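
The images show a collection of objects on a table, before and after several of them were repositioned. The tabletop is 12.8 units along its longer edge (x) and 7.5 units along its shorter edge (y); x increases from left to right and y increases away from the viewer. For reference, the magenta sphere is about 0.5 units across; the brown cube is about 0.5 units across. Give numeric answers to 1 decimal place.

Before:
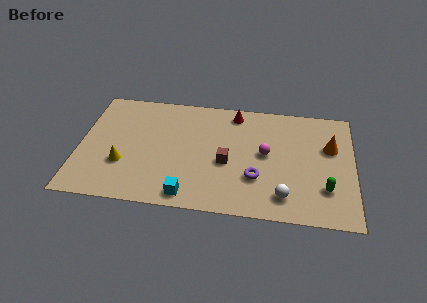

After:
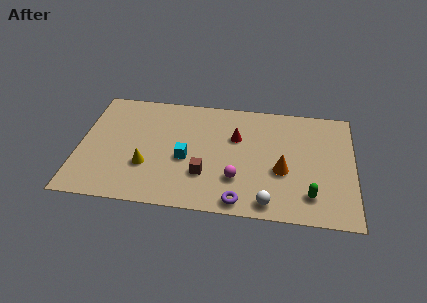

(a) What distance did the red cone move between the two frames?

1.6

From (7.2, 6.5) to (7.3, 4.9), the red cone covered √(0.1² + 1.6²) ≈ 1.6 units.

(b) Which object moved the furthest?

the orange cone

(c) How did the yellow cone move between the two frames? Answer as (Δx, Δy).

(1.1, 0.0)

The yellow cone was at about (2.1, 2.5) and moved to about (3.2, 2.5).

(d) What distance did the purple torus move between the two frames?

1.7

The purple torus moved from about (8.3, 2.4) to (7.6, 0.8), a distance of √(0.7² + 1.6²) ≈ 1.7.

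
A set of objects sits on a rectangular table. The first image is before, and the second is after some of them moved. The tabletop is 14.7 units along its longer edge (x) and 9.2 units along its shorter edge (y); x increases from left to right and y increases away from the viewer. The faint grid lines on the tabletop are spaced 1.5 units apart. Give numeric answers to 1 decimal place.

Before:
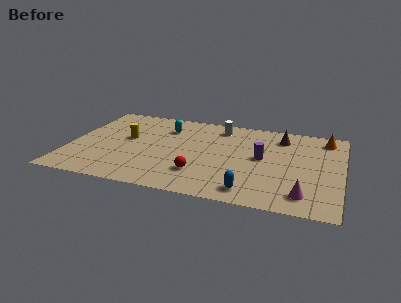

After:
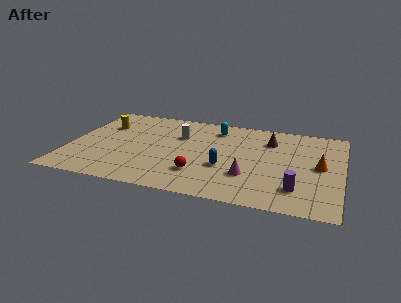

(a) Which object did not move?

the red sphere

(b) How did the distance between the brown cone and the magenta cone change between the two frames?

-1.8

Before: roughly 6.0 units apart; after: 4.2. That's 1.8 units closer together.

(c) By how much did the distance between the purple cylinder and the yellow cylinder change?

+4.2

They were about 7.4 units apart before and 11.6 after — 4.2 units further apart.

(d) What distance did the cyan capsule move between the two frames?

2.8

The cyan capsule moved from about (5.0, 6.9) to (7.7, 7.5), a distance of √(2.7² + 0.6²) ≈ 2.8.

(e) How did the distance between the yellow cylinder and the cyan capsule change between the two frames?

+3.6

They were about 2.6 units apart before and 6.2 after — 3.6 units further apart.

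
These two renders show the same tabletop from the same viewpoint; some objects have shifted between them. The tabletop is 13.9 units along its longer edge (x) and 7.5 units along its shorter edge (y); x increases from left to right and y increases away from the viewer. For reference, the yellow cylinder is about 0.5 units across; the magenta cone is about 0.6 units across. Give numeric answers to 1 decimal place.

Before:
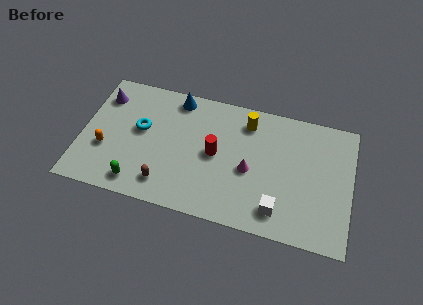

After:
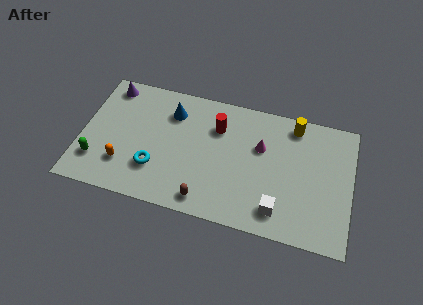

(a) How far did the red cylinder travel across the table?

1.6

From (6.9, 3.8) to (6.9, 5.4), the red cylinder covered √(0.0² + 1.6²) ≈ 1.6 units.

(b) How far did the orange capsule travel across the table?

1.2

From (1.3, 2.7) to (2.3, 2.0), the orange capsule covered √(1.0² + 0.7²) ≈ 1.2 units.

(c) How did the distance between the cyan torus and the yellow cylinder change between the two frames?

+2.4

The distance was about 5.7 in the first image and 8.1 in the second, so they moved 2.4 units further apart.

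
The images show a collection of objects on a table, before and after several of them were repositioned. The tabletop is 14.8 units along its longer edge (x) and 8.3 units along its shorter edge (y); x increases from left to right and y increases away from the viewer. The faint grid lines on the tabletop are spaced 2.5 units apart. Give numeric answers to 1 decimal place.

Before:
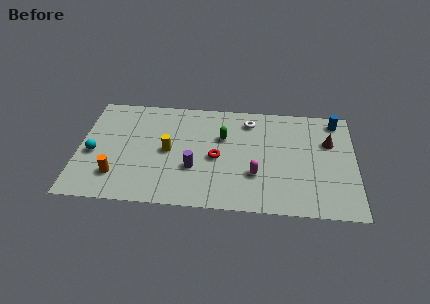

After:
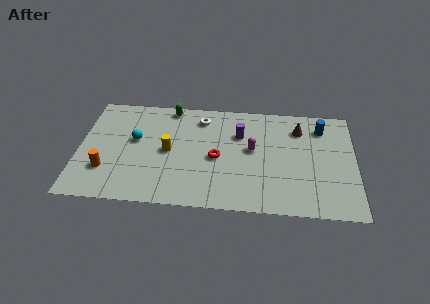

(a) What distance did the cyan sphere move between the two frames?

2.5

The cyan sphere moved from about (0.8, 3.6) to (3.0, 4.8), a distance of √(2.2² + 1.2²) ≈ 2.5.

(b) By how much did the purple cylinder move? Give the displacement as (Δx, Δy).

(2.4, 2.8)

From the two frames, the purple cylinder sits at roughly (6.2, 2.9) before and (8.6, 5.7) after.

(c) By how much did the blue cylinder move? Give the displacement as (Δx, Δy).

(-0.8, -0.6)

The blue cylinder was at about (13.8, 7.2) and moved to about (13.0, 6.6).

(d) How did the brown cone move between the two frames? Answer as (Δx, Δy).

(-1.6, 0.9)

From the two frames, the brown cone sits at roughly (13.4, 5.5) before and (11.8, 6.4) after.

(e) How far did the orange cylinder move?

0.7

The orange cylinder moved from about (2.1, 2.0) to (1.5, 2.4), a distance of √(0.6² + 0.4²) ≈ 0.7.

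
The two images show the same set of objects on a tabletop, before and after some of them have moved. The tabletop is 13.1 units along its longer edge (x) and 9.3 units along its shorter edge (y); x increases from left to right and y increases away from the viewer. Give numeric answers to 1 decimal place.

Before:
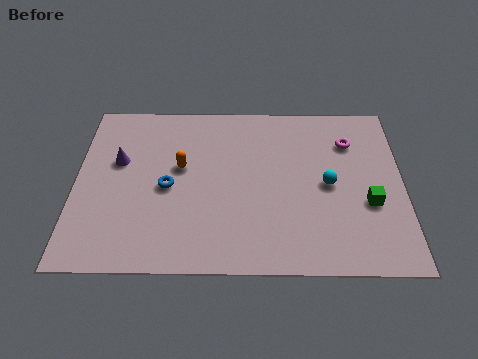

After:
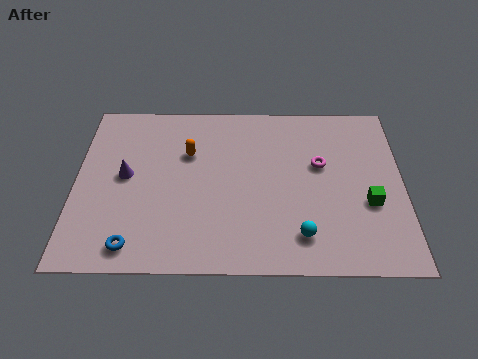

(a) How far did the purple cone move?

0.9

The purple cone was near (1.7, 5.7) before and (2.0, 4.9) after, so it travelled √(0.3² + 0.8²) ≈ 0.9 units.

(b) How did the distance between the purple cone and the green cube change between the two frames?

-0.4

The distance was about 10.2 in the first image and 9.8 in the second, so they moved 0.4 units closer together.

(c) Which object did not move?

the green cube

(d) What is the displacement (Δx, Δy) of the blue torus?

(-1.3, -3.1)

The blue torus was at about (3.7, 4.3) and moved to about (2.4, 1.2).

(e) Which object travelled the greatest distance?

the blue torus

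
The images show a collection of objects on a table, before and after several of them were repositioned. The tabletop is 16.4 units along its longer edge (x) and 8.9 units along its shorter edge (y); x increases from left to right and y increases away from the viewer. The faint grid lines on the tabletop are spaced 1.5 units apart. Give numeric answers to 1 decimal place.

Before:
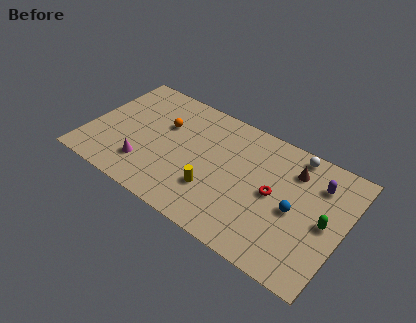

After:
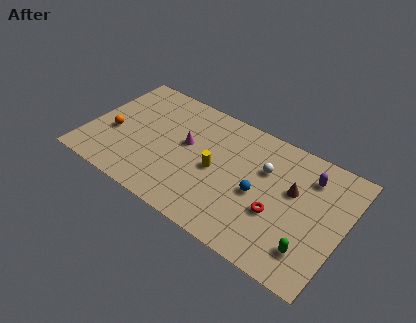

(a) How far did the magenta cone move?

3.6

The magenta cone moved from about (4.0, 2.2) to (6.2, 5.1), a distance of √(2.2² + 2.9²) ≈ 3.6.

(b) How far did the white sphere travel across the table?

2.6

From (12.8, 8.0) to (11.2, 5.9), the white sphere covered √(1.6² + 2.1²) ≈ 2.6 units.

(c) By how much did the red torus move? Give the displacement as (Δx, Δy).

(0.4, -1.2)

From the two frames, the red torus sits at roughly (12.0, 4.5) before and (12.4, 3.3) after.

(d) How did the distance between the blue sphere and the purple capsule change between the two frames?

+1.2

They were about 2.8 units apart before and 4.0 after — 1.2 units further apart.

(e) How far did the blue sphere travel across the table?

2.3

The blue sphere was near (13.4, 4.1) before and (11.1, 4.0) after, so it travelled √(2.3² + 0.1²) ≈ 2.3 units.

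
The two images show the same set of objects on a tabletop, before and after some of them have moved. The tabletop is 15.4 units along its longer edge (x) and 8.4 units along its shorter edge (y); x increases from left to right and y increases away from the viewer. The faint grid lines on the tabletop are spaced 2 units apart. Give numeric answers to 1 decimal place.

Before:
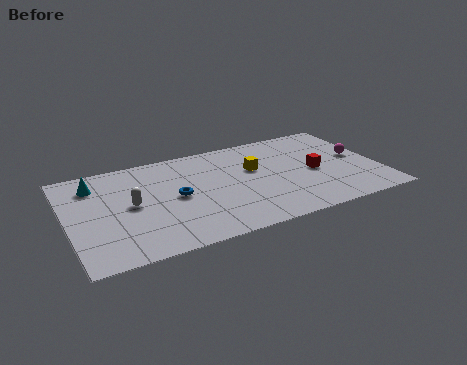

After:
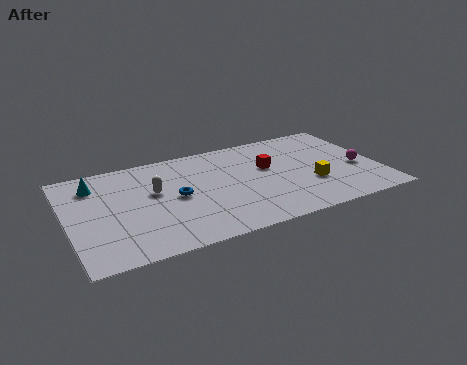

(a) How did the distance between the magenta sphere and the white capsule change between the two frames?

-1.2

The distance was about 11.4 in the first image and 10.2 in the second, so they moved 1.2 units closer together.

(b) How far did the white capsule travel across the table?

1.4

The white capsule was near (3.1, 4.3) before and (4.3, 5.0) after, so it travelled √(1.2² + 0.7²) ≈ 1.4 units.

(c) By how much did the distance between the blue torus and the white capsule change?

-0.9

Before: roughly 2.2 units apart; after: 1.3. That's 0.9 units closer together.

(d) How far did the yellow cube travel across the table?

3.5

The yellow cube was near (9.3, 5.2) before and (11.9, 2.9) after, so it travelled √(2.6² + 2.3²) ≈ 3.5 units.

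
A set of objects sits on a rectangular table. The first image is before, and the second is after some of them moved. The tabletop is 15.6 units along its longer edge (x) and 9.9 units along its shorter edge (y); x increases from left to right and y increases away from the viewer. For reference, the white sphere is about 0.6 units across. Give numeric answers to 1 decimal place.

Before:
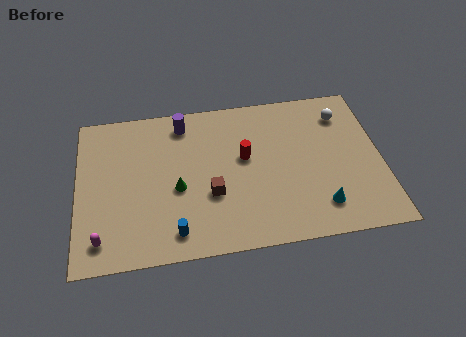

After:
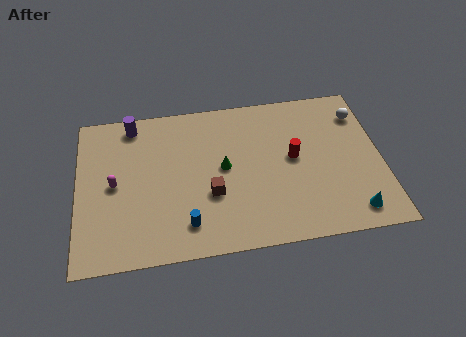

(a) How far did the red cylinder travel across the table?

2.5

The red cylinder moved from about (8.6, 5.7) to (11.1, 5.3), a distance of √(2.5² + 0.4²) ≈ 2.5.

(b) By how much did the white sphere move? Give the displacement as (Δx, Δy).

(0.9, -0.1)

The white sphere started near (13.8, 7.8) and ended near (14.7, 7.7).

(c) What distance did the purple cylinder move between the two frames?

2.6

The purple cylinder moved from about (5.5, 8.4) to (2.9, 8.7), a distance of √(2.6² + 0.3²) ≈ 2.6.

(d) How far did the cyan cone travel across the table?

1.7

The cyan cone was near (12.3, 2.0) before and (13.9, 1.4) after, so it travelled √(1.6² + 0.6²) ≈ 1.7 units.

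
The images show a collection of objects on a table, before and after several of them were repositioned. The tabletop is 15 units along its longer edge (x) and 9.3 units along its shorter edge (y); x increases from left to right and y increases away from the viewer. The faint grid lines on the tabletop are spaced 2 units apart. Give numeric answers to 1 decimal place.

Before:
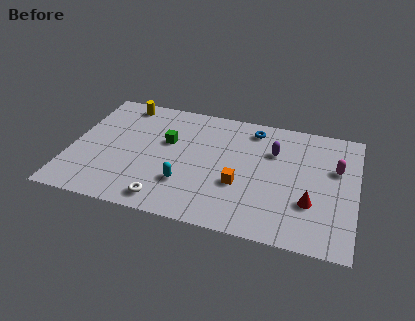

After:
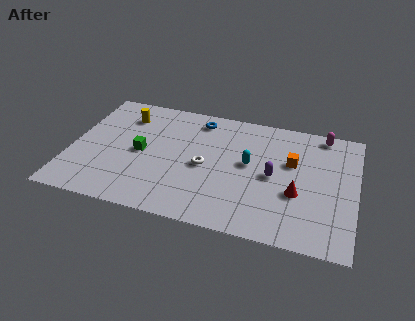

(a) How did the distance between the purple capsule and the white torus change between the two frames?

-3.8

They were about 7.4 units apart before and 3.6 after — 3.8 units closer together.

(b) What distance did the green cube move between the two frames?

1.8

The green cube was near (5.0, 5.7) before and (3.7, 4.5) after, so it travelled √(1.3² + 1.2²) ≈ 1.8 units.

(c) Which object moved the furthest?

the cyan capsule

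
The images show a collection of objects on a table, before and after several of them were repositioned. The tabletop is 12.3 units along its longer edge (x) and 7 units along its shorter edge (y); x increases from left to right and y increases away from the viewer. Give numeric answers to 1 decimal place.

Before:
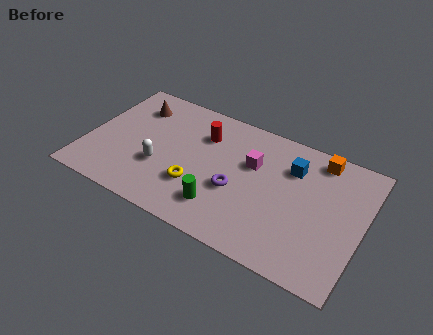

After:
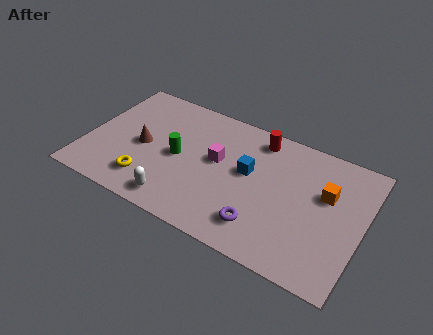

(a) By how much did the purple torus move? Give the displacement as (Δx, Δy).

(1.3, -1.3)

The purple torus started near (6.8, 2.8) and ended near (8.1, 1.5).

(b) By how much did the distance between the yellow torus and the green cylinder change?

+0.9

The distance was about 1.3 in the first image and 2.2 in the second, so they moved 0.9 units further apart.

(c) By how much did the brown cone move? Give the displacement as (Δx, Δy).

(0.7, -2.1)

From the two frames, the brown cone sits at roughly (1.8, 5.4) before and (2.5, 3.3) after.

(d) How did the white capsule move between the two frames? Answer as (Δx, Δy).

(1.0, -1.5)

From the two frames, the white capsule sits at roughly (3.4, 2.5) before and (4.4, 1.0) after.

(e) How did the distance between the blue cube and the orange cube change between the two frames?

+1.9

They were about 1.5 units apart before and 3.4 after — 1.9 units further apart.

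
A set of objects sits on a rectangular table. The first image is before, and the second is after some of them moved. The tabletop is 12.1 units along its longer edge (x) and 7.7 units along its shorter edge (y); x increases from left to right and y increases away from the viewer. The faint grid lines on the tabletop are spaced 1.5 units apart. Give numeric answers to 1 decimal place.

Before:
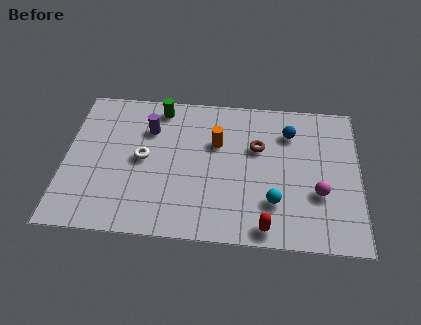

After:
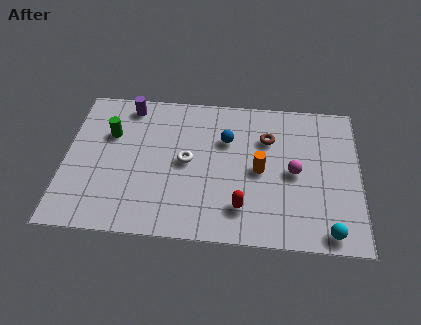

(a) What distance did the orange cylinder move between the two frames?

2.2

From (6.2, 5.0) to (8.0, 3.7), the orange cylinder covered √(1.8² + 1.3²) ≈ 2.2 units.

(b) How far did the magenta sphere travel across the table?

1.4

From (10.4, 2.7) to (9.4, 3.7), the magenta sphere covered √(1.0² + 1.0²) ≈ 1.4 units.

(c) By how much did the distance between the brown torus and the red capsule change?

-0.3

The distance was about 4.1 in the first image and 3.8 in the second, so they moved 0.3 units closer together.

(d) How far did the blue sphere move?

2.7

The blue sphere was near (9.2, 5.8) before and (6.6, 5.2) after, so it travelled √(2.6² + 0.6²) ≈ 2.7 units.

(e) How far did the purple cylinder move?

1.5

The purple cylinder moved from about (3.4, 5.5) to (2.5, 6.7), a distance of √(0.9² + 1.2²) ≈ 1.5.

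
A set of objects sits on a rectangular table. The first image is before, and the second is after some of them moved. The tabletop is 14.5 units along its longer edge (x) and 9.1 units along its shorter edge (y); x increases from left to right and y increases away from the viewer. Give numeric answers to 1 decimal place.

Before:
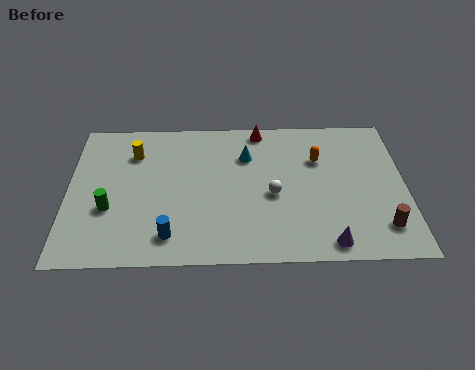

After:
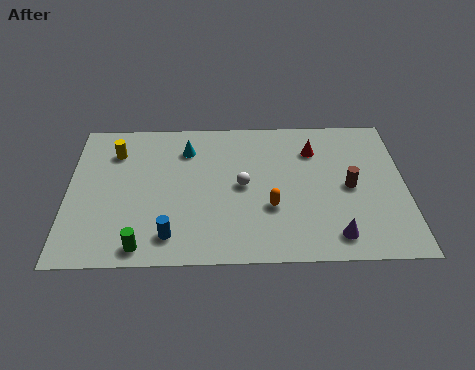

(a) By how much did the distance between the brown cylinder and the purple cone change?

+0.6

The distance was about 2.5 in the first image and 3.1 in the second, so they moved 0.6 units further apart.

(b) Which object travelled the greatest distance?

the orange capsule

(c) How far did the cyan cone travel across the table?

2.6

From (7.7, 6.5) to (5.1, 7.0), the cyan cone covered √(2.6² + 0.5²) ≈ 2.6 units.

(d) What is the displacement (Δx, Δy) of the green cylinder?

(1.4, -2.3)

The green cylinder started near (1.8, 3.3) and ended near (3.2, 1.0).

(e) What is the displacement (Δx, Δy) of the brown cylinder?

(-1.3, 2.5)

The brown cylinder started near (13.4, 1.9) and ended near (12.1, 4.4).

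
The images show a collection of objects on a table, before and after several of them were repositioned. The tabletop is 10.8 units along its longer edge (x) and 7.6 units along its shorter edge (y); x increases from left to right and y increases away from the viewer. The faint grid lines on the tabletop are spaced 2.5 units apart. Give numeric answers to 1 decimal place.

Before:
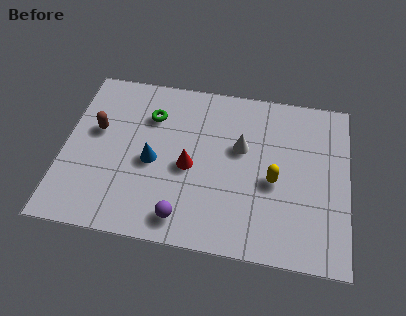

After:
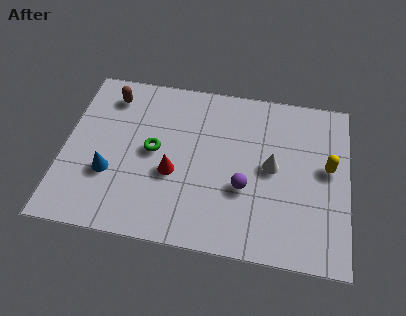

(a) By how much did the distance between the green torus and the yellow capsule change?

+1.3

They were about 5.3 units apart before and 6.6 after — 1.3 units further apart.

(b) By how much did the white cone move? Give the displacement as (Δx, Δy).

(1.2, -0.7)

The white cone was at about (6.7, 4.6) and moved to about (7.9, 3.9).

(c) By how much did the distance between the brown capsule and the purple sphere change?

+1.4

The distance was about 4.9 in the first image and 6.3 in the second, so they moved 1.4 units further apart.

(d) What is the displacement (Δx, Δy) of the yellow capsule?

(2.0, 0.9)

The yellow capsule was at about (8.0, 3.3) and moved to about (10.0, 4.2).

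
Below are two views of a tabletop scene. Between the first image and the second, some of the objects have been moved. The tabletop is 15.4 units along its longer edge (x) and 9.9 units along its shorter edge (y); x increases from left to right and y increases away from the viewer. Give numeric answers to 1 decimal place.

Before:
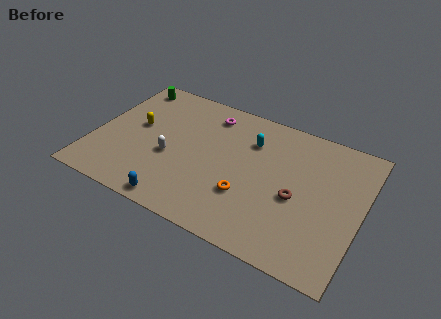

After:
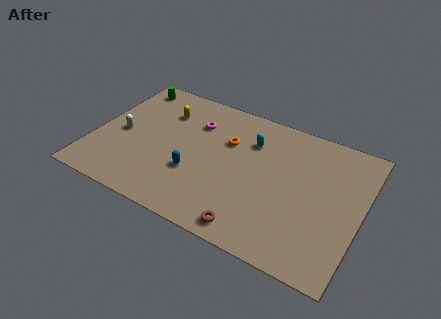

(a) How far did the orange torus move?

3.8

The orange torus moved from about (9.1, 3.2) to (7.5, 6.6), a distance of √(1.6² + 3.4²) ≈ 3.8.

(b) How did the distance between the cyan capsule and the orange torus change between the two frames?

-2.6

The distance was about 4.0 in the first image and 1.4 in the second, so they moved 2.6 units closer together.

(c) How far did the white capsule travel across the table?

3.1

The white capsule moved from about (4.5, 4.0) to (1.5, 4.6), a distance of √(3.0² + 0.6²) ≈ 3.1.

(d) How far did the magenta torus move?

1.2

The magenta torus was near (6.2, 8.2) before and (5.5, 7.2) after, so it travelled √(0.7² + 1.0²) ≈ 1.2 units.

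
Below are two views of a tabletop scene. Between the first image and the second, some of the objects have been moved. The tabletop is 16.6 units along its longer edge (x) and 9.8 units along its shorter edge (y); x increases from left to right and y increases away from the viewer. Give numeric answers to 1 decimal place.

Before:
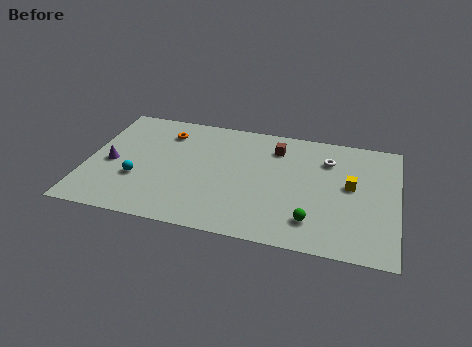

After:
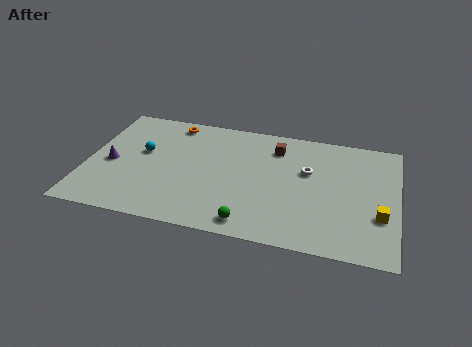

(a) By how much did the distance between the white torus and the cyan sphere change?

-1.8

They were about 10.7 units apart before and 8.9 after — 1.8 units closer together.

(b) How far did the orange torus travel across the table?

0.9

The orange torus was near (4.0, 7.7) before and (4.3, 8.6) after, so it travelled √(0.3² + 0.9²) ≈ 0.9 units.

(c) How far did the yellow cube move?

2.6

From (14.1, 5.4) to (15.7, 3.3), the yellow cube covered √(1.6² + 2.1²) ≈ 2.6 units.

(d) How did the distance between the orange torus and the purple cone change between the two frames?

+0.9

They were about 4.3 units apart before and 5.2 after — 0.9 units further apart.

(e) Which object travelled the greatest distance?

the green sphere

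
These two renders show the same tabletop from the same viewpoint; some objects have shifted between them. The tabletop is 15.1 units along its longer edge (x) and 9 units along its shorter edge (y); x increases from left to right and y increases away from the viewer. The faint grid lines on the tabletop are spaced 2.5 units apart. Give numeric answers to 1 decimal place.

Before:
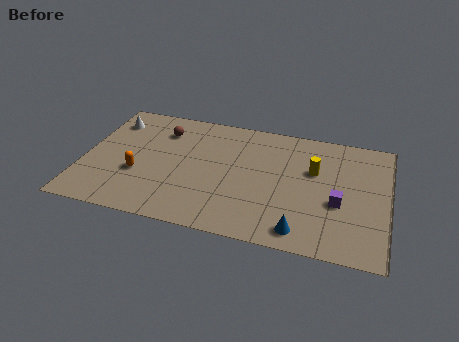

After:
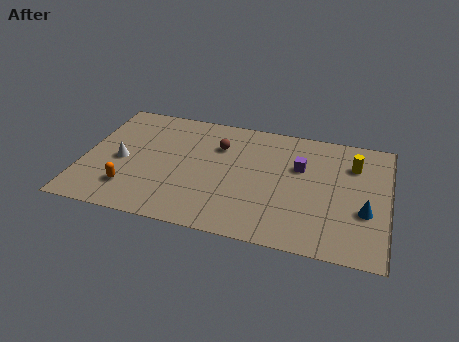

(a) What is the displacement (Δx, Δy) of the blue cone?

(3.0, 2.1)

The blue cone started near (11.0, 1.2) and ended near (14.0, 3.3).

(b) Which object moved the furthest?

the blue cone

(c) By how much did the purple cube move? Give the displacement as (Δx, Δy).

(-2.0, 2.2)

From the two frames, the purple cube sits at roughly (12.7, 3.6) before and (10.7, 5.8) after.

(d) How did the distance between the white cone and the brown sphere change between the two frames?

+2.6

The distance was about 2.6 in the first image and 5.2 in the second, so they moved 2.6 units further apart.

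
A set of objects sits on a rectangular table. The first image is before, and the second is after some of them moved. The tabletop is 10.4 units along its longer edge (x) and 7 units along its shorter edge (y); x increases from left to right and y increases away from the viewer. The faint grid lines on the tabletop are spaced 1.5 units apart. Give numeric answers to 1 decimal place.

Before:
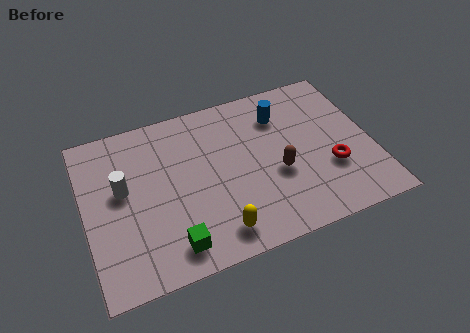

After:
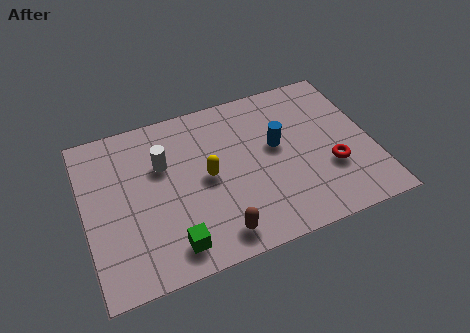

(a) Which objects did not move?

the red torus and the green cube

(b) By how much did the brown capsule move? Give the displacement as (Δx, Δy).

(-2.4, -1.8)

The brown capsule was at about (6.9, 2.8) and moved to about (4.5, 1.0).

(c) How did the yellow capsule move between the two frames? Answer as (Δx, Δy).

(-0.1, 2.4)

The yellow capsule was at about (4.5, 1.1) and moved to about (4.4, 3.5).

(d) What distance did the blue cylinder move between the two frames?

1.3

From (7.3, 5.3) to (7.0, 4.0), the blue cylinder covered √(0.3² + 1.3²) ≈ 1.3 units.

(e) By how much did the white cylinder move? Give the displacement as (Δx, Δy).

(1.5, 0.6)

From the two frames, the white cylinder sits at roughly (1.4, 4.0) before and (2.9, 4.6) after.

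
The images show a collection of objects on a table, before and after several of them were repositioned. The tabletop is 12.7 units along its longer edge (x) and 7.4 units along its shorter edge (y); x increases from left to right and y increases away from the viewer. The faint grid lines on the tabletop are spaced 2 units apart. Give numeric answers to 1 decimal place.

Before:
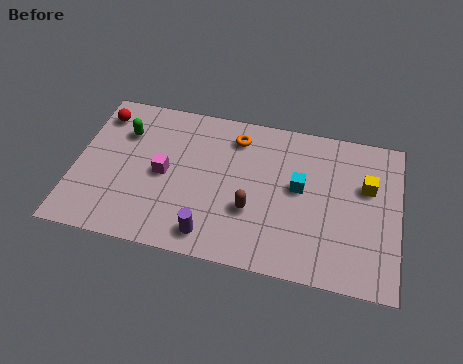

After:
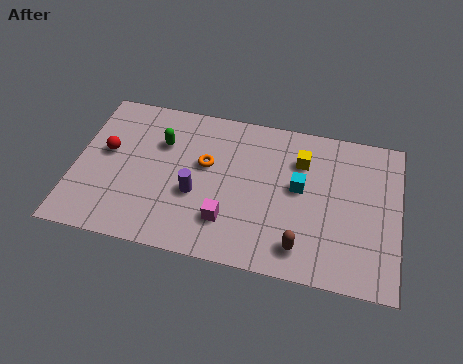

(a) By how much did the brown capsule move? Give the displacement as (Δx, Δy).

(2.0, -1.3)

From the two frames, the brown capsule sits at roughly (7.0, 2.6) before and (9.0, 1.3) after.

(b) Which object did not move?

the cyan cube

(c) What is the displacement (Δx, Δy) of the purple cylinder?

(-0.7, 1.8)

The purple cylinder started near (5.5, 1.1) and ended near (4.8, 2.9).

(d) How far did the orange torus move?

1.9

The orange torus moved from about (6.2, 6.0) to (5.1, 4.4), a distance of √(1.1² + 1.6²) ≈ 1.9.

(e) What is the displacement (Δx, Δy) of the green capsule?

(1.5, -0.2)

The green capsule was at about (1.8, 5.3) and moved to about (3.3, 5.1).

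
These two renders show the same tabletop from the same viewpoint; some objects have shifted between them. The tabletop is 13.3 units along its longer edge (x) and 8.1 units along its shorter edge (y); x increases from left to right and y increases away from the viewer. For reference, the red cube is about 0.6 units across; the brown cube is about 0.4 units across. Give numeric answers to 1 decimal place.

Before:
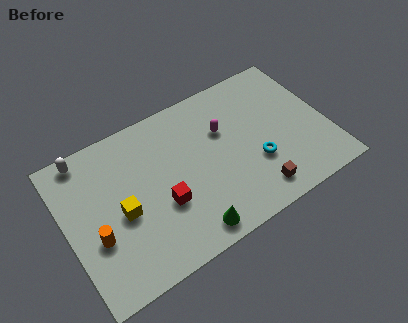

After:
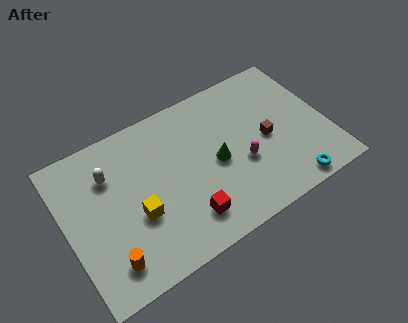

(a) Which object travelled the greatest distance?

the green cone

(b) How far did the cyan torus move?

2.4

The cyan torus was near (9.5, 2.8) before and (10.9, 0.8) after, so it travelled √(1.4² + 2.0²) ≈ 2.4 units.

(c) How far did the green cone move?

3.4

From (5.7, 1.0) to (7.6, 3.8), the green cone covered √(1.9² + 2.8²) ≈ 3.4 units.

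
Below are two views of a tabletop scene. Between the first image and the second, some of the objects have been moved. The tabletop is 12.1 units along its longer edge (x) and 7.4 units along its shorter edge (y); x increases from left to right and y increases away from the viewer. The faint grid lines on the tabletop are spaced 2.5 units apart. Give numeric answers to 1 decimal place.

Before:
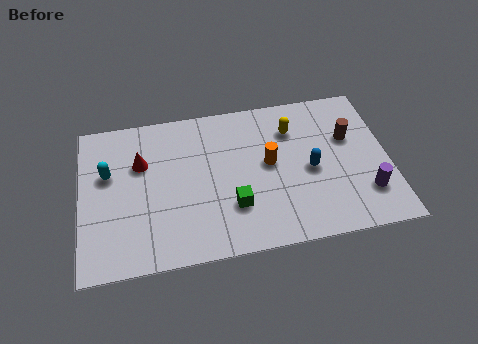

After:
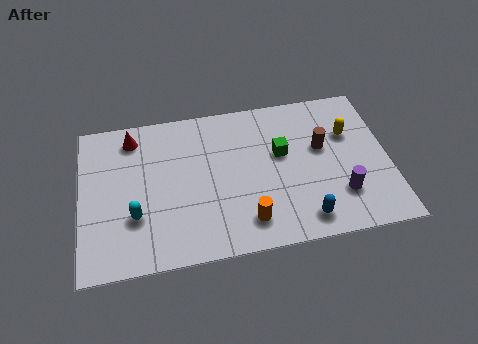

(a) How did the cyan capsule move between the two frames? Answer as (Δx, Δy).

(1.0, -2.2)

From the two frames, the cyan capsule sits at roughly (1.1, 4.6) before and (2.1, 2.4) after.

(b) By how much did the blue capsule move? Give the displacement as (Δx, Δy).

(-0.4, -2.3)

The blue capsule started near (9.0, 3.4) and ended near (8.6, 1.1).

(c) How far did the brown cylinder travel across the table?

1.1

The brown cylinder was near (10.6, 4.7) before and (9.5, 4.4) after, so it travelled √(1.1² + 0.3²) ≈ 1.1 units.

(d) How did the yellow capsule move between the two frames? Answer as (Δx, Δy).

(2.2, -0.6)

From the two frames, the yellow capsule sits at roughly (8.4, 5.5) before and (10.6, 4.9) after.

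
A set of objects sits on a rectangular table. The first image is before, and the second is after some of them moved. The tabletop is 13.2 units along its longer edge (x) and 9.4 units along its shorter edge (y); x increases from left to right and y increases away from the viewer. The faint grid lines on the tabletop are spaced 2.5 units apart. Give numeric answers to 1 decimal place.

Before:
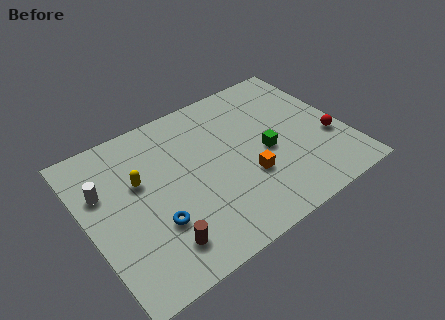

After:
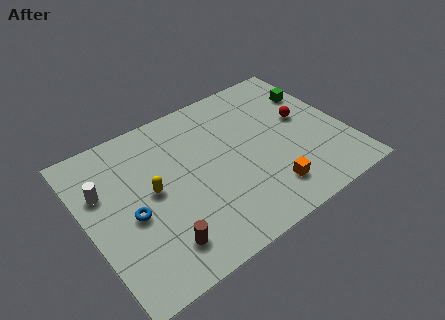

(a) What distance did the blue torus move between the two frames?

1.5

From (3.1, 3.0) to (2.1, 4.1), the blue torus covered √(1.0² + 1.1²) ≈ 1.5 units.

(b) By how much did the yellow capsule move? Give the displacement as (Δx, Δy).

(0.5, -0.9)

The yellow capsule was at about (2.8, 5.8) and moved to about (3.3, 4.9).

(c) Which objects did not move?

the white cylinder and the brown cylinder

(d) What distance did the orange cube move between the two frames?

1.5

The orange cube moved from about (7.9, 3.2) to (8.7, 1.9), a distance of √(0.8² + 1.3²) ≈ 1.5.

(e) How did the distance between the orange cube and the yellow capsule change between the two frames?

+0.5

They were about 5.7 units apart before and 6.2 after — 0.5 units further apart.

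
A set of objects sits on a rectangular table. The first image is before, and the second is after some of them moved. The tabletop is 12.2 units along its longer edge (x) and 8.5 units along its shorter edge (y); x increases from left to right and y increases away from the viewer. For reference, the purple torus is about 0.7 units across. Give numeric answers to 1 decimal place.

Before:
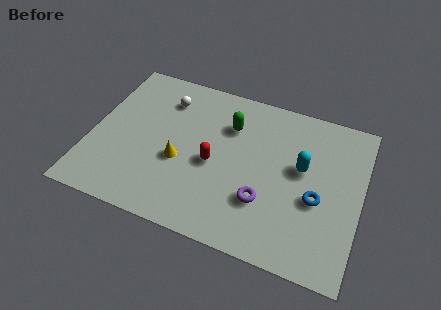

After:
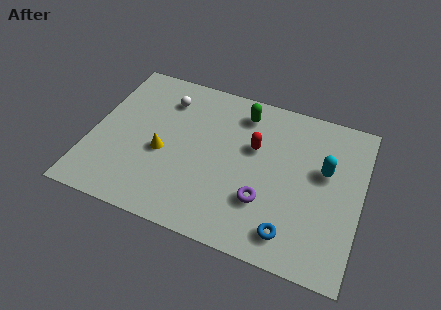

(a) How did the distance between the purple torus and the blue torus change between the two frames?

-0.7

Before: roughly 2.5 units apart; after: 1.8. That's 0.7 units closer together.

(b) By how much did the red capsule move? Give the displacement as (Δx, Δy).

(1.7, 1.5)

The red capsule was at about (5.6, 3.8) and moved to about (7.3, 5.3).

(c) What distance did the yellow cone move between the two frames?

0.8

The yellow cone moved from about (4.1, 3.4) to (3.3, 3.6), a distance of √(0.8² + 0.2²) ≈ 0.8.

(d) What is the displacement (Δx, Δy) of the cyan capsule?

(1.0, 0.2)

The cyan capsule was at about (9.5, 4.9) and moved to about (10.5, 5.1).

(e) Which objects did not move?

the purple torus and the white sphere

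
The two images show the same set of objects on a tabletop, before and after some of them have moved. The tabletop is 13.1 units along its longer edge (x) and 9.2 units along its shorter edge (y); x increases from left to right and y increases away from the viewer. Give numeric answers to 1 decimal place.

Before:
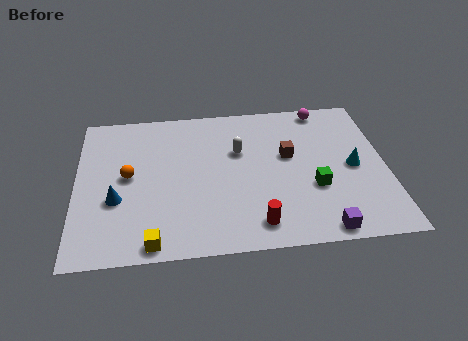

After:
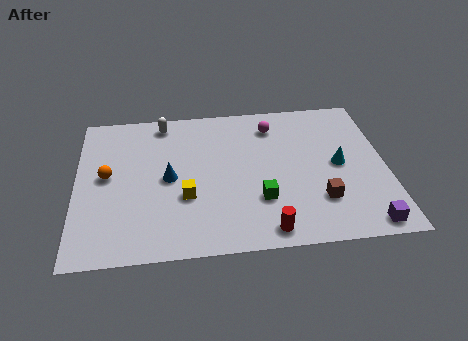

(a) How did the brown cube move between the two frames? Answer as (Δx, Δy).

(1.2, -2.9)

The brown cube was at about (9.0, 5.4) and moved to about (10.2, 2.5).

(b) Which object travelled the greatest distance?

the white capsule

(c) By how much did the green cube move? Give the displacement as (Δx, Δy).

(-2.3, -0.5)

The green cube was at about (10.0, 3.3) and moved to about (7.7, 2.8).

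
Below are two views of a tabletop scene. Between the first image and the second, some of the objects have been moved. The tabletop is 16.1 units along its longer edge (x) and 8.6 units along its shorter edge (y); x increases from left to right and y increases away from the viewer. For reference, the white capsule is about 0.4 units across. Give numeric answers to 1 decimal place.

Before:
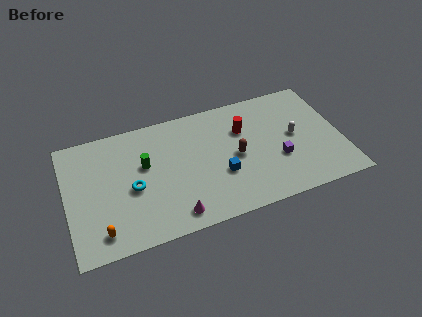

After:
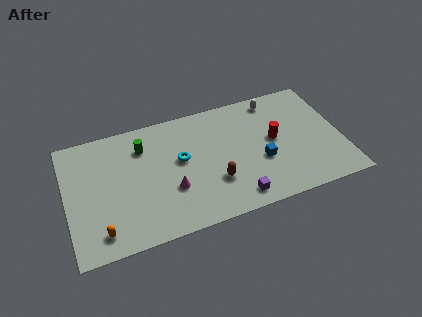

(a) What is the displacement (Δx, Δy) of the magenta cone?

(0.0, 1.8)

From the two frames, the magenta cone sits at roughly (6.0, 1.2) before and (6.0, 3.0) after.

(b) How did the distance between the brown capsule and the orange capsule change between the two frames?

-1.7

The distance was about 8.5 in the first image and 6.8 in the second, so they moved 1.7 units closer together.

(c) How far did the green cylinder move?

1.3

The green cylinder was near (4.6, 5.2) before and (4.6, 6.5) after, so it travelled √(0.0² + 1.3²) ≈ 1.3 units.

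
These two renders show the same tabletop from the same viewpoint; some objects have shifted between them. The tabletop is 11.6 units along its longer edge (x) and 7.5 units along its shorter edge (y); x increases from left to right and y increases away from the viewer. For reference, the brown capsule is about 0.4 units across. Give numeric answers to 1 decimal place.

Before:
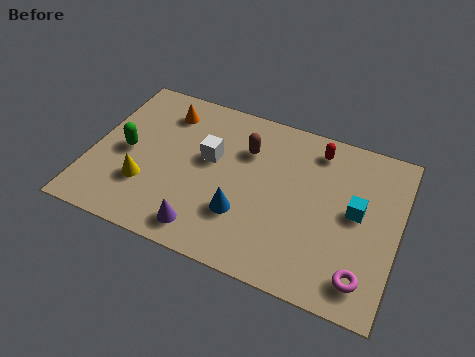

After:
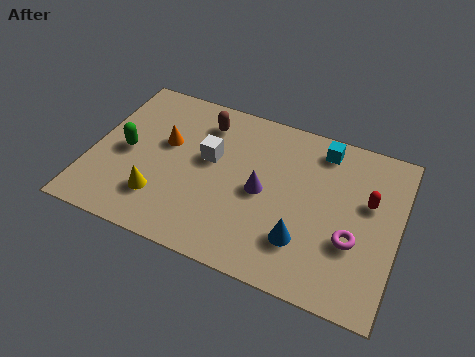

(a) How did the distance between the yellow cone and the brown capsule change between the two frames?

-0.3

The distance was about 4.6 in the first image and 4.3 in the second, so they moved 0.3 units closer together.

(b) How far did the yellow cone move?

0.7

The yellow cone moved from about (2.2, 2.3) to (2.8, 1.9), a distance of √(0.6² + 0.4²) ≈ 0.7.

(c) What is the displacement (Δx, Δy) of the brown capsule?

(-1.7, 0.7)

From the two frames, the brown capsule sits at roughly (5.7, 5.3) before and (4.0, 6.0) after.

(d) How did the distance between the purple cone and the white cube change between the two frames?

-1.1

They were about 3.3 units apart before and 2.2 after — 1.1 units closer together.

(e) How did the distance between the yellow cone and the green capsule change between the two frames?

+0.7

They were about 1.6 units apart before and 2.3 after — 0.7 units further apart.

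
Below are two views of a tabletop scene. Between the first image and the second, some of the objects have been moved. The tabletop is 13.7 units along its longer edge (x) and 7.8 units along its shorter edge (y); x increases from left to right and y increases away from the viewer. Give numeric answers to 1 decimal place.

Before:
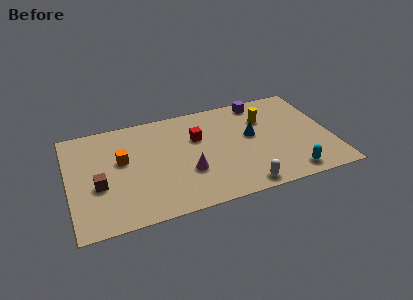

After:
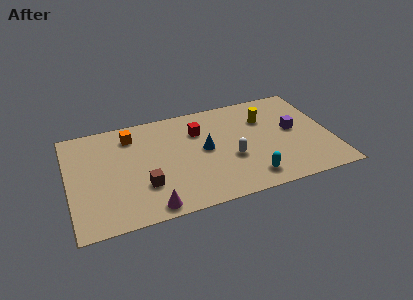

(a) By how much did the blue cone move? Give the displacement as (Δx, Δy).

(-2.5, -0.3)

The blue cone was at about (9.6, 4.4) and moved to about (7.1, 4.1).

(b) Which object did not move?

the yellow cylinder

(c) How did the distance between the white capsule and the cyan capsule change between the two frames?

-0.6

They were about 2.5 units apart before and 1.9 after — 0.6 units closer together.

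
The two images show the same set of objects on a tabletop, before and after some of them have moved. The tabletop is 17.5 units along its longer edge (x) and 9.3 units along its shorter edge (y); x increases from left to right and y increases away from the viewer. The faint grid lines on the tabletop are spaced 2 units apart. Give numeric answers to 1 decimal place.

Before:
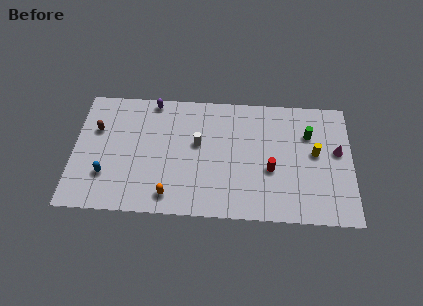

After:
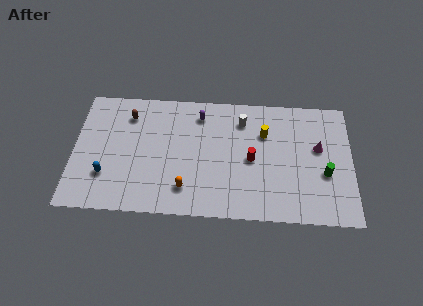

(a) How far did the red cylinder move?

1.4

From (12.4, 3.7) to (11.2, 4.4), the red cylinder covered √(1.2² + 0.7²) ≈ 1.4 units.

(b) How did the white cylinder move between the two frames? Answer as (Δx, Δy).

(2.8, 1.9)

From the two frames, the white cylinder sits at roughly (7.8, 5.4) before and (10.6, 7.3) after.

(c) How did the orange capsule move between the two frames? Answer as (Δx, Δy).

(1.0, 0.6)

The orange capsule was at about (6.1, 1.4) and moved to about (7.1, 2.0).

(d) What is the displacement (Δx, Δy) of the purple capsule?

(3.0, -0.9)

The purple capsule was at about (4.9, 8.5) and moved to about (7.9, 7.6).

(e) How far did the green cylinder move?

3.1

The green cylinder was near (14.8, 6.5) before and (15.8, 3.6) after, so it travelled √(1.0² + 2.9²) ≈ 3.1 units.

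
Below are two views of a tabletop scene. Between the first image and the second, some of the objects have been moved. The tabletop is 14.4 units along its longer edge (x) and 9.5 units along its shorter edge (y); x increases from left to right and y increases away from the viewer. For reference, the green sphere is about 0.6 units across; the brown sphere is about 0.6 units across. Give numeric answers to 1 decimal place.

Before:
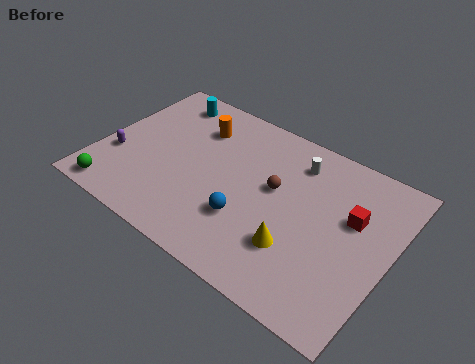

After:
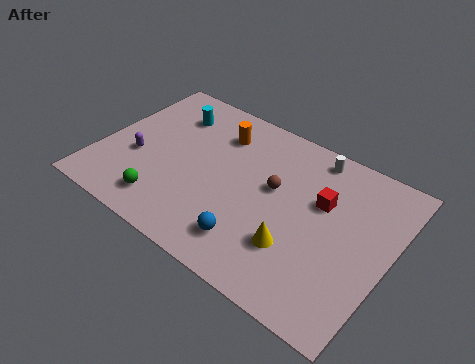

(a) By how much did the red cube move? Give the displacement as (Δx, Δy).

(-1.5, 0.1)

The red cube started near (12.4, 5.9) and ended near (10.9, 6.0).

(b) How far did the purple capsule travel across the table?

1.0

The purple capsule moved from about (1.0, 3.3) to (1.9, 3.7), a distance of √(0.9² + 0.4²) ≈ 1.0.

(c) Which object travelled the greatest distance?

the green sphere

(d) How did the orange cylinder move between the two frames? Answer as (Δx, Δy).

(1.1, 0.2)

The orange cylinder was at about (4.3, 7.1) and moved to about (5.4, 7.3).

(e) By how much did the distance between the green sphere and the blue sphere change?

-2.2

They were about 6.6 units apart before and 4.4 after — 2.2 units closer together.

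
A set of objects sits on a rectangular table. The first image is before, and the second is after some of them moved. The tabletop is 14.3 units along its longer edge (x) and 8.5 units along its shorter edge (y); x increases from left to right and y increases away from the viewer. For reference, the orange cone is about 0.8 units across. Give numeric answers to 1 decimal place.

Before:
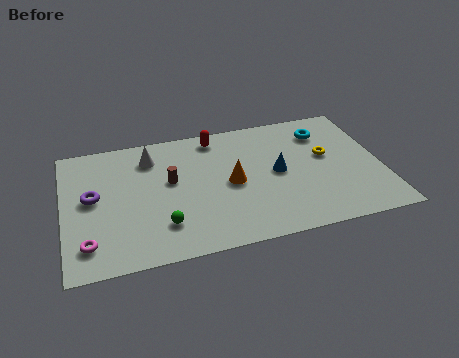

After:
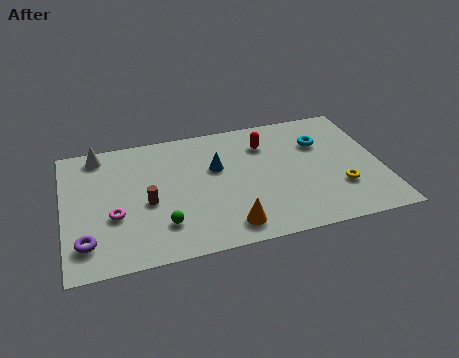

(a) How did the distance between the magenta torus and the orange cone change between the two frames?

-1.6

The distance was about 6.9 in the first image and 5.3 in the second, so they moved 1.6 units closer together.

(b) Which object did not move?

the green sphere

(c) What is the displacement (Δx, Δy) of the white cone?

(-2.3, 0.8)

The white cone started near (4.0, 6.7) and ended near (1.7, 7.5).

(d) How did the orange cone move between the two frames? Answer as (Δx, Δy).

(-0.3, -2.8)

The orange cone started near (7.5, 4.1) and ended near (7.2, 1.3).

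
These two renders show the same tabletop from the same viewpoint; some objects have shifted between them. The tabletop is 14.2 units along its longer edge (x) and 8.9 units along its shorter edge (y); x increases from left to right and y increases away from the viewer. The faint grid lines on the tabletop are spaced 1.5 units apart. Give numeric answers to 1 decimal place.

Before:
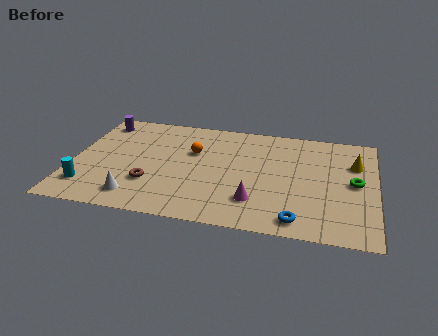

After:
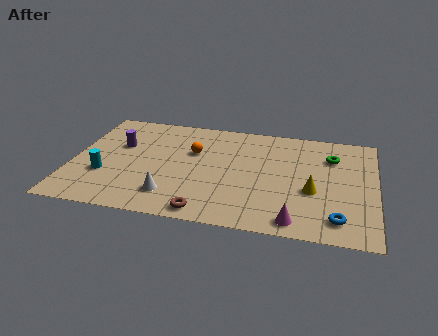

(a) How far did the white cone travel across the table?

1.6

The white cone moved from about (3.2, 1.5) to (4.8, 1.9), a distance of √(1.6² + 0.4²) ≈ 1.6.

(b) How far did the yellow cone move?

3.2

The yellow cone was near (13.2, 6.1) before and (11.3, 3.5) after, so it travelled √(1.9² + 2.6²) ≈ 3.2 units.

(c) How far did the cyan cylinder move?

1.3

The cyan cylinder moved from about (0.9, 1.9) to (1.6, 3.0), a distance of √(0.7² + 1.1²) ≈ 1.3.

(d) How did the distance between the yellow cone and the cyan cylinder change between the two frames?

-3.3

Before: roughly 13.0 units apart; after: 9.7. That's 3.3 units closer together.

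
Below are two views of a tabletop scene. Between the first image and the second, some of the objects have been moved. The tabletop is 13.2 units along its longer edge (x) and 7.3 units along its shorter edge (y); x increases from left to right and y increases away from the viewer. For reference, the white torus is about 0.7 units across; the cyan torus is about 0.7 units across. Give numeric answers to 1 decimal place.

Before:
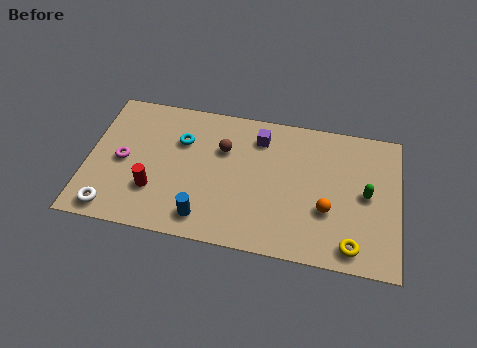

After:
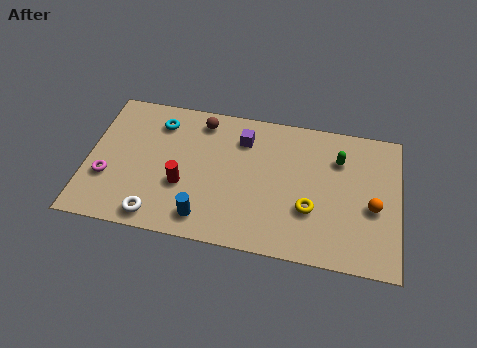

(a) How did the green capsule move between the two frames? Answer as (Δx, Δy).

(-1.2, 1.6)

The green capsule started near (11.8, 3.7) and ended near (10.6, 5.3).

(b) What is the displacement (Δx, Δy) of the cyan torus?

(-1.0, 0.8)

The cyan torus was at about (3.9, 5.0) and moved to about (2.9, 5.8).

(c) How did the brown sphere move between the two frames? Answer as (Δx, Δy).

(-1.0, 1.3)

From the two frames, the brown sphere sits at roughly (5.7, 4.9) before and (4.7, 6.2) after.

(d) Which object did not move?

the blue cylinder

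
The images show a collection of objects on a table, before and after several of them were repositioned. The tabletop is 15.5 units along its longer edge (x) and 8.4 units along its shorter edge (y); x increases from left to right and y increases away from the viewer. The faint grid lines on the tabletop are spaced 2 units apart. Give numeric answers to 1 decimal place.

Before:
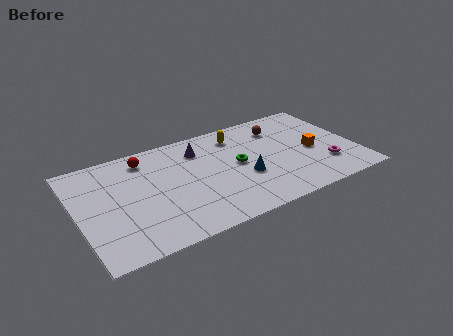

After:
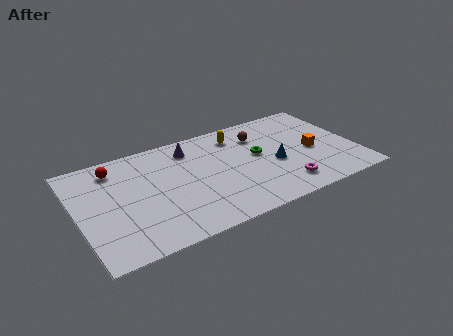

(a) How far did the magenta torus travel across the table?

2.6

The magenta torus moved from about (13.6, 2.3) to (11.1, 1.6), a distance of √(2.5² + 0.7²) ≈ 2.6.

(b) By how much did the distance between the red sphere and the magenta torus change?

-0.4

The distance was about 10.7 in the first image and 10.3 in the second, so they moved 0.4 units closer together.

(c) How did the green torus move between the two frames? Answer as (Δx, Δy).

(1.2, 0.3)

The green torus started near (8.9, 4.4) and ended near (10.1, 4.7).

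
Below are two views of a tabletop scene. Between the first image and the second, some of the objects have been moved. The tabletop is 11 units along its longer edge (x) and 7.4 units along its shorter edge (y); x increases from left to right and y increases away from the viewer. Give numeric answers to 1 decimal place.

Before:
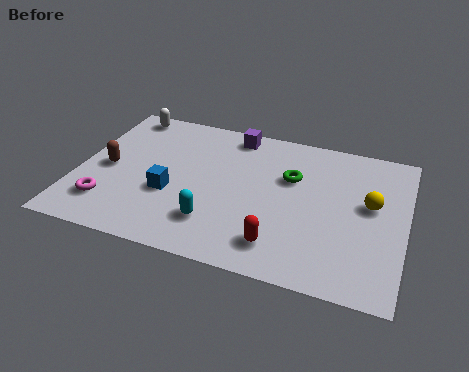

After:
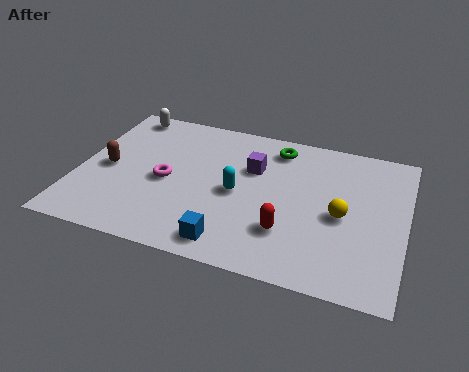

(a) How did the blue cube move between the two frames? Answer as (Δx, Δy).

(2.2, -1.8)

The blue cube was at about (3.2, 2.8) and moved to about (5.4, 1.0).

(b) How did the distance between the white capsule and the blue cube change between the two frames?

+2.7

The distance was about 4.3 in the first image and 7.0 in the second, so they moved 2.7 units further apart.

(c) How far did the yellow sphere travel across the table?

1.2

From (9.8, 4.2) to (8.9, 3.4), the yellow sphere covered √(0.9² + 0.8²) ≈ 1.2 units.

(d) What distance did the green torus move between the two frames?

1.5

From (7.1, 4.8) to (6.5, 6.2), the green torus covered √(0.6² + 1.4²) ≈ 1.5 units.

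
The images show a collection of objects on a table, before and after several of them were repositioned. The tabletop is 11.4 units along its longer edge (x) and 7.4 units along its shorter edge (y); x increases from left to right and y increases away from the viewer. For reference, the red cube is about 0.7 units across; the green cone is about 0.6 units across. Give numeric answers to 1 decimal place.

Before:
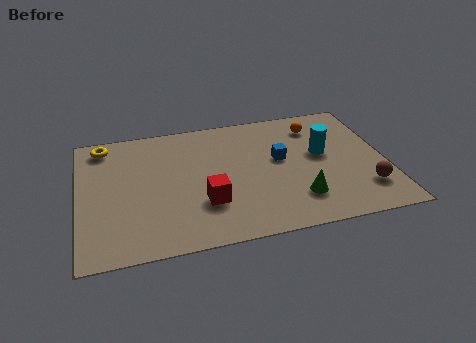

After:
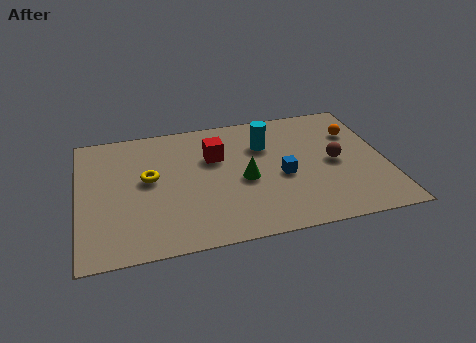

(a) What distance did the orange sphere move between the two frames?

1.6

From (9.0, 5.9) to (10.4, 5.2), the orange sphere covered √(1.4² + 0.7²) ≈ 1.6 units.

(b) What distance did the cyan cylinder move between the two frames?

2.3

The cyan cylinder was near (9.1, 4.2) before and (7.0, 5.2) after, so it travelled √(2.1² + 1.0²) ≈ 2.3 units.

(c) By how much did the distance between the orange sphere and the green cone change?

+0.5

The distance was about 4.2 in the first image and 4.7 in the second, so they moved 0.5 units further apart.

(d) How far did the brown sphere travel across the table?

2.1

The brown sphere was near (10.5, 1.8) before and (9.5, 3.6) after, so it travelled √(1.0² + 1.8²) ≈ 2.1 units.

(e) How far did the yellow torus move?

2.8

The yellow torus was near (1.0, 6.4) before and (2.6, 4.1) after, so it travelled √(1.6² + 2.3²) ≈ 2.8 units.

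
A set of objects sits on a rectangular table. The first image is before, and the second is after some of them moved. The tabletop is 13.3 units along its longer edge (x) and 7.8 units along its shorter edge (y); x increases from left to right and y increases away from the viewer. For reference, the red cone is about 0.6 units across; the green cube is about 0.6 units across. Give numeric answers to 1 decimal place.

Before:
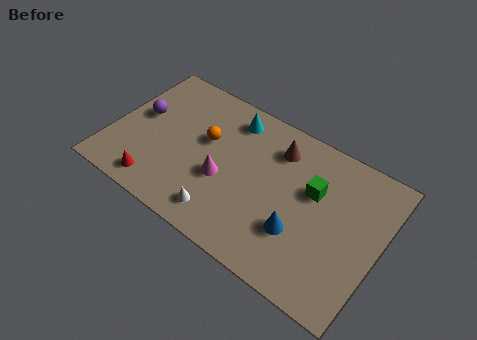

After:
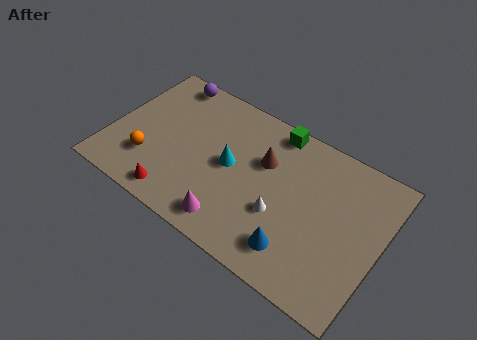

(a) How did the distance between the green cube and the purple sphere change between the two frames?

-3.2

The distance was about 8.7 in the first image and 5.5 in the second, so they moved 3.2 units closer together.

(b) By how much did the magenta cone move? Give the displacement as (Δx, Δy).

(0.8, -1.9)

From the two frames, the magenta cone sits at roughly (5.7, 3.1) before and (6.5, 1.2) after.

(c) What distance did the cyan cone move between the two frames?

2.5

The cyan cone moved from about (5.5, 6.5) to (5.9, 4.0), a distance of √(0.4² + 2.5²) ≈ 2.5.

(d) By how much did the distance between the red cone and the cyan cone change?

-2.4

Before: roughly 6.1 units apart; after: 3.7. That's 2.4 units closer together.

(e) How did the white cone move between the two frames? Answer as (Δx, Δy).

(2.6, 1.6)

From the two frames, the white cone sits at roughly (6.0, 1.3) before and (8.6, 2.9) after.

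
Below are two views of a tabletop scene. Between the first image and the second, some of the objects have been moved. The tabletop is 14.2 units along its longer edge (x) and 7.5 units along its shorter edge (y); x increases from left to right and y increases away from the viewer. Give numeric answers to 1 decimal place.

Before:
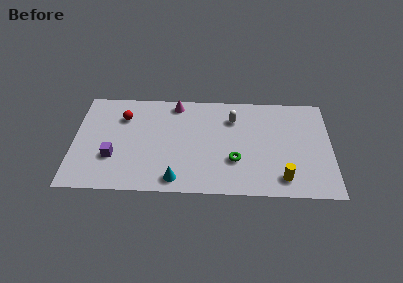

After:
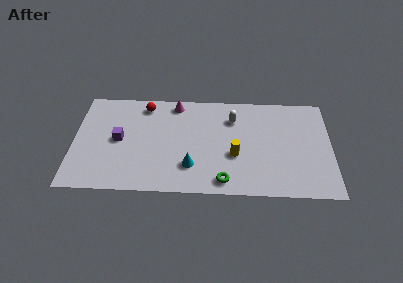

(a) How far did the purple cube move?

1.3

The purple cube moved from about (2.2, 2.5) to (2.5, 3.8), a distance of √(0.3² + 1.3²) ≈ 1.3.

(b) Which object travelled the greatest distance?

the yellow cylinder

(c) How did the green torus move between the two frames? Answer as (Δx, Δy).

(-0.6, -1.5)

From the two frames, the green torus sits at roughly (8.9, 2.5) before and (8.3, 1.0) after.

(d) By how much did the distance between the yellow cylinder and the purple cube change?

-2.9

They were about 9.4 units apart before and 6.5 after — 2.9 units closer together.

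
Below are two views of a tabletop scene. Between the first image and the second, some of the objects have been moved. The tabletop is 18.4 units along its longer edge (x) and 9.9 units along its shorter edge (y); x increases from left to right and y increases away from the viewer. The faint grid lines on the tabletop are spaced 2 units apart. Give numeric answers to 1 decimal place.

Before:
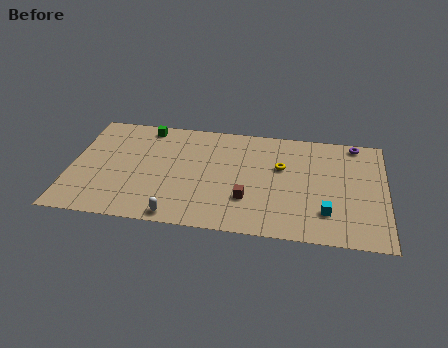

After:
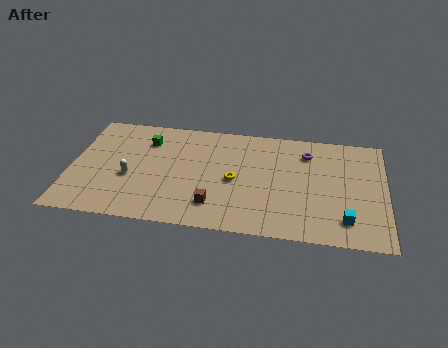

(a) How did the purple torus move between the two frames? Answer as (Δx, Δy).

(-2.8, -1.3)

From the two frames, the purple torus sits at roughly (16.6, 9.0) before and (13.8, 7.7) after.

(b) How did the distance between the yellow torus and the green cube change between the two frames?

-2.5

They were about 8.5 units apart before and 6.0 after — 2.5 units closer together.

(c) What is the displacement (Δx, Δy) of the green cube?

(0.1, -1.3)

From the two frames, the green cube sits at roughly (4.2, 8.8) before and (4.3, 7.5) after.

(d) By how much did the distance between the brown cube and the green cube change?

-1.7

The distance was about 8.5 in the first image and 6.8 in the second, so they moved 1.7 units closer together.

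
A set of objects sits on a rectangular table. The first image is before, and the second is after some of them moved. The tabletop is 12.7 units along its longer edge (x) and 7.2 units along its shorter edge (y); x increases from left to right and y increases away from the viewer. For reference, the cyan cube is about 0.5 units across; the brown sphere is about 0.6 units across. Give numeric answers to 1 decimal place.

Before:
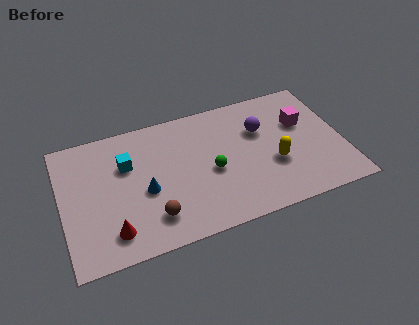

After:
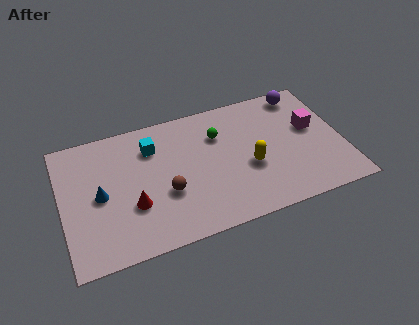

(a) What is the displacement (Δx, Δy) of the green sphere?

(0.5, 1.9)

The green sphere started near (6.7, 3.2) and ended near (7.2, 5.1).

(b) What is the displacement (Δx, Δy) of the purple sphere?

(2.1, 1.5)

The purple sphere started near (9.1, 4.8) and ended near (11.2, 6.3).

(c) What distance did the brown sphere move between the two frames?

1.3

From (3.9, 1.6) to (4.6, 2.7), the brown sphere covered √(0.7² + 1.1²) ≈ 1.3 units.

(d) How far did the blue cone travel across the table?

2.0

The blue cone was near (3.7, 3.1) before and (1.7, 3.5) after, so it travelled √(2.0² + 0.4²) ≈ 2.0 units.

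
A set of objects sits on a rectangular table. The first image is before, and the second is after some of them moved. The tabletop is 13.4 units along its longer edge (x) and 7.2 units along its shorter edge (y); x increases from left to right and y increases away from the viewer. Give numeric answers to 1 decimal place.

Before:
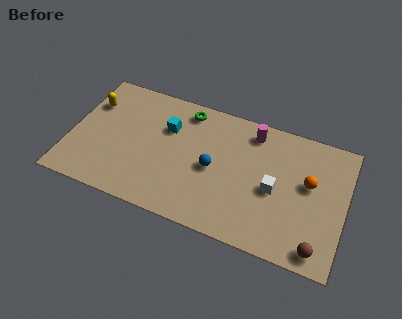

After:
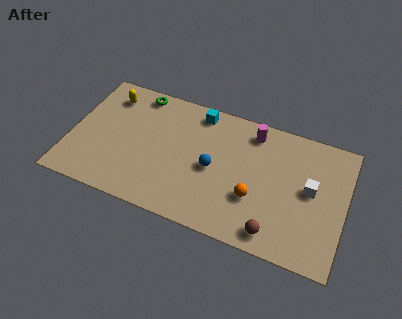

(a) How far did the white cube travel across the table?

1.8

From (10.0, 3.3) to (11.7, 3.9), the white cube covered √(1.7² + 0.6²) ≈ 1.8 units.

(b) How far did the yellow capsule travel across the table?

1.1

The yellow capsule moved from about (0.8, 5.1) to (1.6, 5.8), a distance of √(0.8² + 0.7²) ≈ 1.1.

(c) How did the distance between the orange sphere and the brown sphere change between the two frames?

-1.5

They were about 3.4 units apart before and 1.9 after — 1.5 units closer together.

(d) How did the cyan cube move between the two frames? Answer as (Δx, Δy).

(1.4, 1.4)

From the two frames, the cyan cube sits at roughly (4.6, 4.9) before and (6.0, 6.3) after.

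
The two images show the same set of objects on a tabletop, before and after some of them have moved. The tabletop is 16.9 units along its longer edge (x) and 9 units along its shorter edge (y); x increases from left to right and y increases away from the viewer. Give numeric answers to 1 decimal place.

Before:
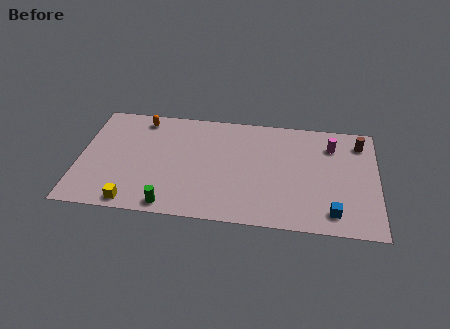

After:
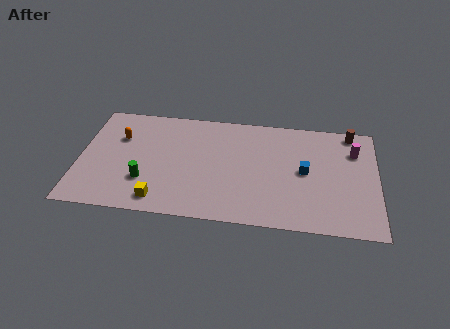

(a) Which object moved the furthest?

the blue cube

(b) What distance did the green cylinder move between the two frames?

2.3

The green cylinder moved from about (5.3, 0.9) to (3.8, 2.7), a distance of √(1.5² + 1.8²) ≈ 2.3.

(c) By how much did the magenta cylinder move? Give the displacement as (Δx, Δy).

(1.3, -0.3)

The magenta cylinder started near (14.3, 6.9) and ended near (15.6, 6.6).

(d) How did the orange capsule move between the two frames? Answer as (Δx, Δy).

(-1.2, -1.7)

From the two frames, the orange capsule sits at roughly (3.4, 7.8) before and (2.2, 6.1) after.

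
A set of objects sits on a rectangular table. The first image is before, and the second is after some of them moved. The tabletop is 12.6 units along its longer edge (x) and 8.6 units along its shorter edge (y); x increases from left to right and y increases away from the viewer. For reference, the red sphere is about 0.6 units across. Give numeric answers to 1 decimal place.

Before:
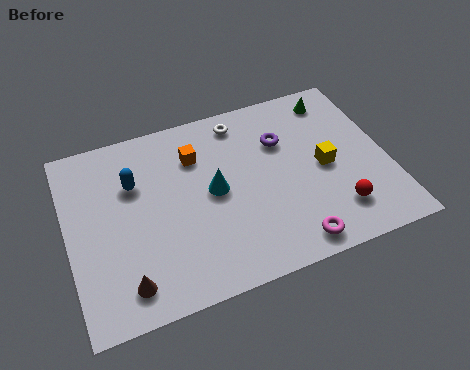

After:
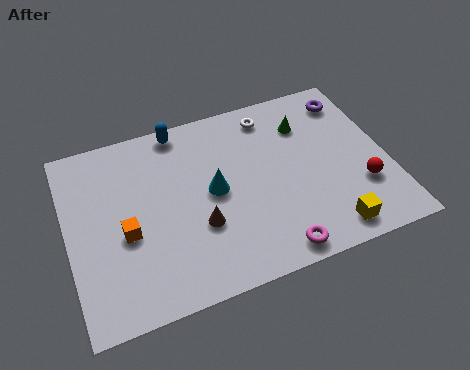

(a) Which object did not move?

the cyan cone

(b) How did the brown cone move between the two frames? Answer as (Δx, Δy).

(3.0, 1.6)

From the two frames, the brown cone sits at roughly (2.0, 1.4) before and (5.0, 3.0) after.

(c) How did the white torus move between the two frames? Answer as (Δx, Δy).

(1.2, -0.1)

From the two frames, the white torus sits at roughly (7.1, 7.4) before and (8.3, 7.3) after.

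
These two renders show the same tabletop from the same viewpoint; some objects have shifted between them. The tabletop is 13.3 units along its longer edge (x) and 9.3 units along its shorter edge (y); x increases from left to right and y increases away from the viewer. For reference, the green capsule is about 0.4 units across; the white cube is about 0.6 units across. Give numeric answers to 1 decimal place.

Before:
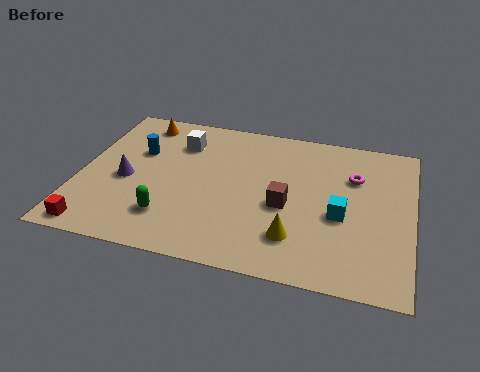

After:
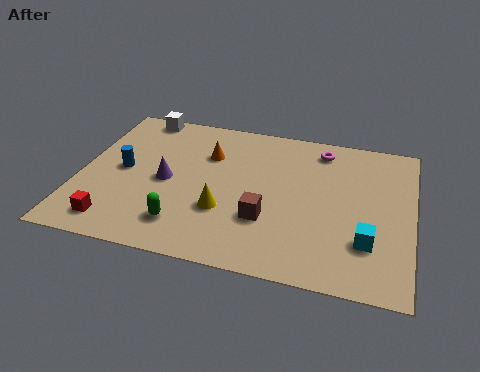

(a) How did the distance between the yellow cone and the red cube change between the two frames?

-3.4

Before: roughly 7.9 units apart; after: 4.5. That's 3.4 units closer together.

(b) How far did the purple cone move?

1.6

From (1.9, 4.1) to (3.5, 4.4), the purple cone covered √(1.6² + 0.3²) ≈ 1.6 units.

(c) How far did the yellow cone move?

3.0

The yellow cone moved from about (8.8, 2.2) to (5.9, 3.1), a distance of √(2.9² + 0.9²) ≈ 3.0.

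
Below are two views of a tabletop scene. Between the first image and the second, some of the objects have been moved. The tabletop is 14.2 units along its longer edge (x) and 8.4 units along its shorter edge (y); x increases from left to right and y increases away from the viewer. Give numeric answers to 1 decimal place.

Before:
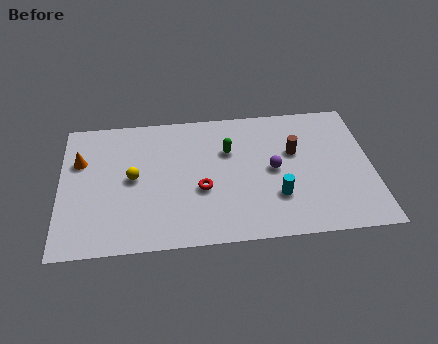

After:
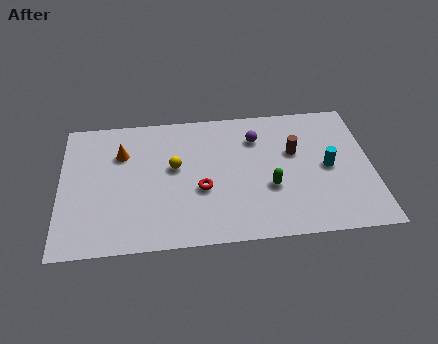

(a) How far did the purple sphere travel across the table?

2.2

The purple sphere moved from about (9.7, 4.2) to (9.0, 6.3), a distance of √(0.7² + 2.1²) ≈ 2.2.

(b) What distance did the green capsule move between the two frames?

3.1

From (7.7, 5.6) to (9.5, 3.1), the green capsule covered √(1.8² + 2.5²) ≈ 3.1 units.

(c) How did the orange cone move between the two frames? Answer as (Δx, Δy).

(1.9, 0.3)

The orange cone started near (0.9, 5.6) and ended near (2.8, 5.9).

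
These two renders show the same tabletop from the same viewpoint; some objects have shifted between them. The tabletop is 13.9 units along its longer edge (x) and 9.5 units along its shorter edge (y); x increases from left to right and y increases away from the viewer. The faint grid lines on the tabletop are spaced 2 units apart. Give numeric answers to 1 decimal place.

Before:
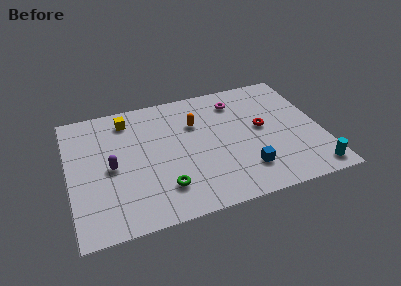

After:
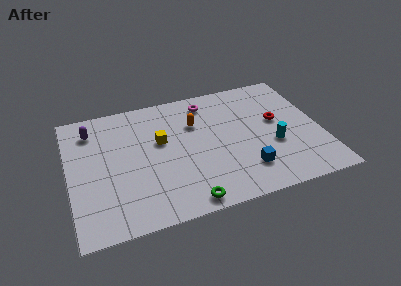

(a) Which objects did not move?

the orange capsule and the blue cube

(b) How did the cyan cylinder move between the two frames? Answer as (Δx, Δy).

(-1.9, 2.5)

From the two frames, the cyan cylinder sits at roughly (13.1, 1.1) before and (11.2, 3.6) after.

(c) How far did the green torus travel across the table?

1.7

From (5.0, 2.2) to (6.1, 0.9), the green torus covered √(1.1² + 1.3²) ≈ 1.7 units.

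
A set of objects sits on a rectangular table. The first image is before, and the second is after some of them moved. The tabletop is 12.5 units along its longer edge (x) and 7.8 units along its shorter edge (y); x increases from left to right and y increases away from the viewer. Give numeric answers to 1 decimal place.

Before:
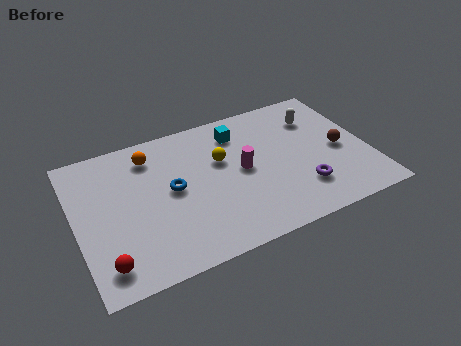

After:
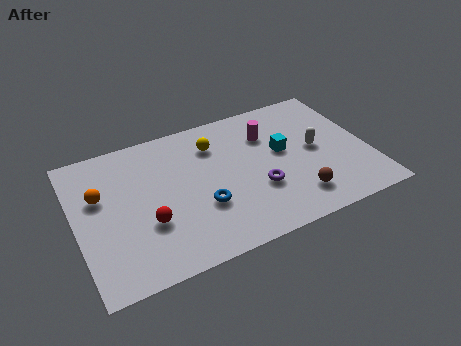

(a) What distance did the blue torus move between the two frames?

1.8

The blue torus was near (4.1, 4.1) before and (5.2, 2.7) after, so it travelled √(1.1² + 1.4²) ≈ 1.8 units.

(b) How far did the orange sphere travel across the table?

2.7

From (3.4, 6.3) to (1.1, 4.9), the orange sphere covered √(2.3² + 1.4²) ≈ 2.7 units.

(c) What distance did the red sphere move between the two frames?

2.4

From (1.0, 1.3) to (2.9, 2.7), the red sphere covered √(1.9² + 1.4²) ≈ 2.4 units.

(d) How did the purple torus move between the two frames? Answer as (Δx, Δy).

(-1.8, 0.7)

The purple torus started near (9.4, 2.0) and ended near (7.6, 2.7).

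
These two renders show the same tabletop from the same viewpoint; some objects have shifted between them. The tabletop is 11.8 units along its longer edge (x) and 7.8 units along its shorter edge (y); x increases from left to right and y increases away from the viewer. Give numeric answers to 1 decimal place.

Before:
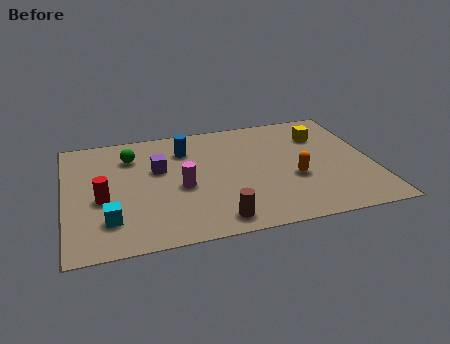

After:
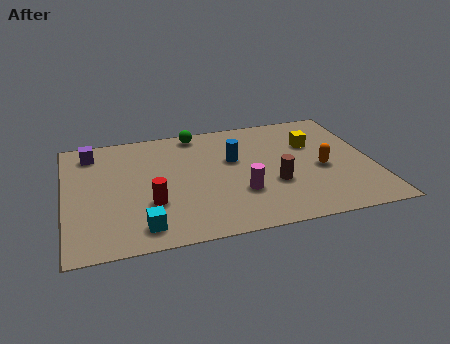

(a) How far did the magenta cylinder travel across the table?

2.4

The magenta cylinder was near (4.4, 3.4) before and (6.6, 2.5) after, so it travelled √(2.2² + 0.9²) ≈ 2.4 units.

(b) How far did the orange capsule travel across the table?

1.2

The orange capsule was near (8.7, 3.0) before and (9.8, 3.4) after, so it travelled √(1.1² + 0.4²) ≈ 1.2 units.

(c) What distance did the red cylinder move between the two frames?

1.9

The red cylinder moved from about (1.4, 3.3) to (3.2, 2.6), a distance of √(1.8² + 0.7²) ≈ 1.9.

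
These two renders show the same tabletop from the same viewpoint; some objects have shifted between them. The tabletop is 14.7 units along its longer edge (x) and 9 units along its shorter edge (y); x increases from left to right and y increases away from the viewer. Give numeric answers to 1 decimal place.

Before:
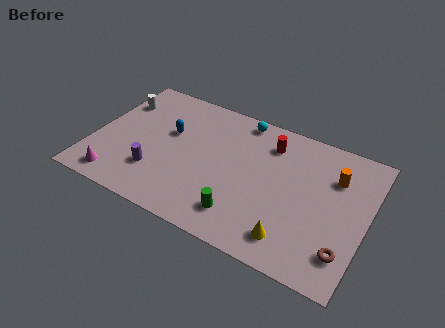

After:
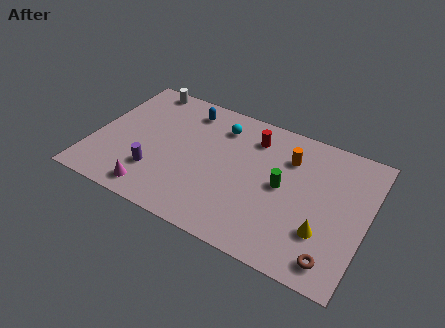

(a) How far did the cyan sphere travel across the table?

1.4

The cyan sphere moved from about (7.5, 8.1) to (6.5, 7.1), a distance of √(1.0² + 1.0²) ≈ 1.4.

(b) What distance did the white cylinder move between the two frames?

1.9

From (0.9, 6.6) to (2.0, 8.2), the white cylinder covered √(1.1² + 1.6²) ≈ 1.9 units.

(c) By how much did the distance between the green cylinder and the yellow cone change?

+0.4

The distance was about 2.7 in the first image and 3.1 in the second, so they moved 0.4 units further apart.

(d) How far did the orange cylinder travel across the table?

2.5

The orange cylinder was near (12.8, 6.4) before and (10.3, 6.6) after, so it travelled √(2.5² + 0.2²) ≈ 2.5 units.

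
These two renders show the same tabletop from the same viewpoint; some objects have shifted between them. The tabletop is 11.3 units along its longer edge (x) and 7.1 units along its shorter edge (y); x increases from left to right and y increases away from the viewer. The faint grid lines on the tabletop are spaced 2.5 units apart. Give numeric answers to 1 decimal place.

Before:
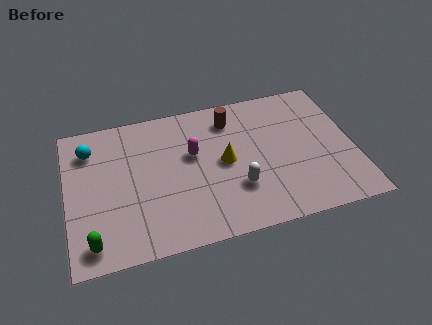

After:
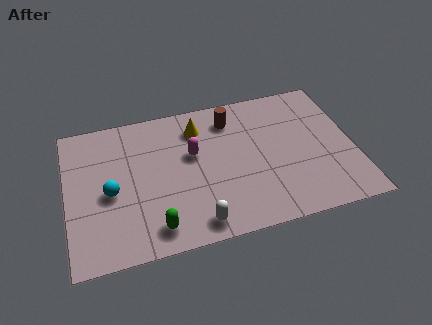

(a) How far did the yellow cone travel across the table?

2.2

The yellow cone was near (6.2, 3.6) before and (5.3, 5.6) after, so it travelled √(0.9² + 2.0²) ≈ 2.2 units.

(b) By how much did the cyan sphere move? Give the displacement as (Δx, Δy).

(0.7, -2.3)

From the two frames, the cyan sphere sits at roughly (1.0, 5.5) before and (1.7, 3.2) after.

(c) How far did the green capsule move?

2.4

From (0.9, 1.0) to (3.3, 1.1), the green capsule covered √(2.4² + 0.1²) ≈ 2.4 units.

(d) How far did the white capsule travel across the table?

2.1

The white capsule moved from about (6.6, 2.2) to (4.9, 0.9), a distance of √(1.7² + 1.3²) ≈ 2.1.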